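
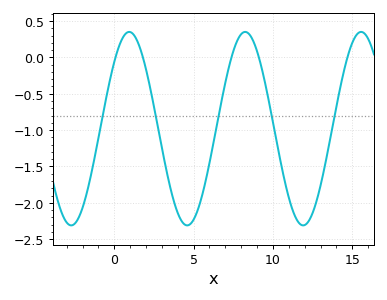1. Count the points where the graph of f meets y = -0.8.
5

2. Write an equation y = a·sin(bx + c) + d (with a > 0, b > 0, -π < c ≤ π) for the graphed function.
y = 1.33sin(0.86x + 0.76) - 0.98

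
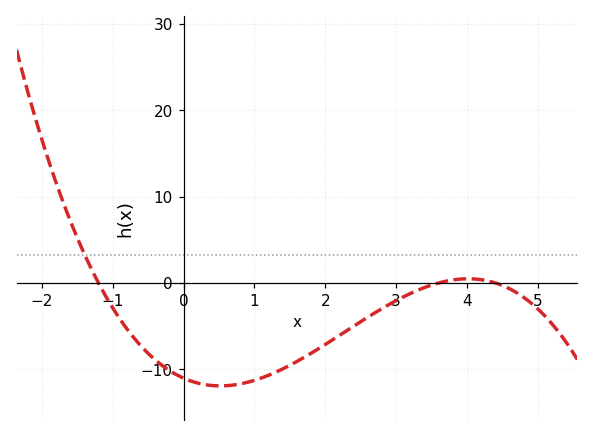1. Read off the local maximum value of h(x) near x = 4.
0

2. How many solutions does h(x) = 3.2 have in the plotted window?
1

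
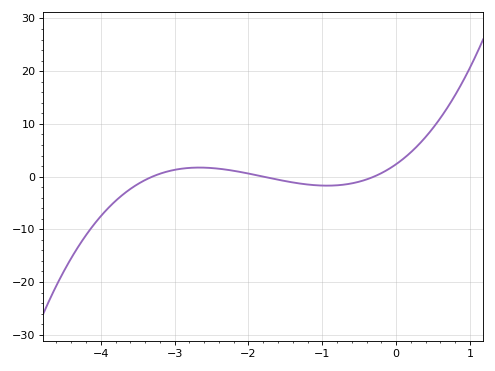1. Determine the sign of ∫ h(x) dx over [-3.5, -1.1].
positive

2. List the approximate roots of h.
-3.3, -1.8, -0.3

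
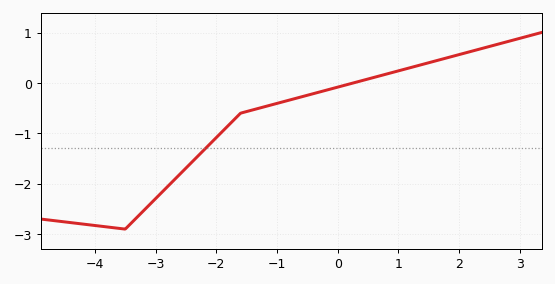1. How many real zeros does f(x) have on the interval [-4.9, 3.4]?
1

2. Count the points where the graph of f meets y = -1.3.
1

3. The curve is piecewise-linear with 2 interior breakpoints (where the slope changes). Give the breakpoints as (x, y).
(-3.5, -2.9); (-1.6, -0.6)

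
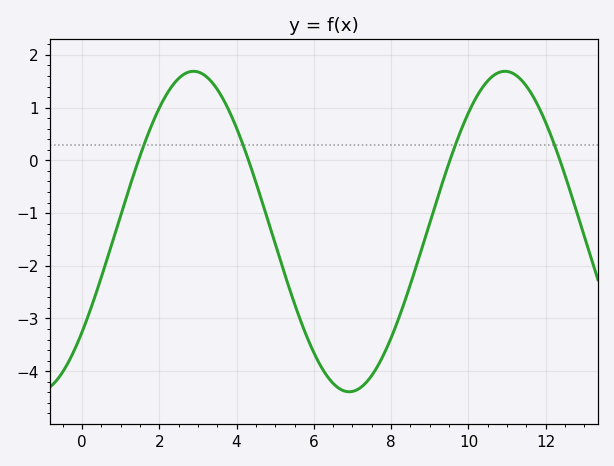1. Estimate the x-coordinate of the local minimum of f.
6.92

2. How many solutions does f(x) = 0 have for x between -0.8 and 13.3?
4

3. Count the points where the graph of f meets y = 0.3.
4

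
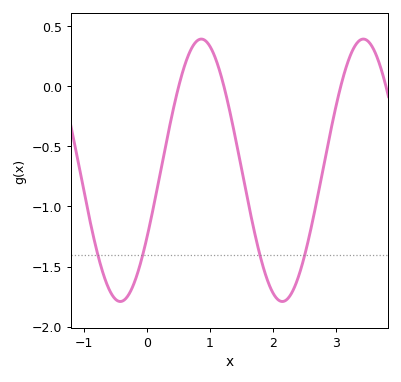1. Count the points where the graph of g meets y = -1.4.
4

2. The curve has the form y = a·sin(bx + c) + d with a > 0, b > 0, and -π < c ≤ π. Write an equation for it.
y = 1.09sin(2.5x - 0.54) - 0.7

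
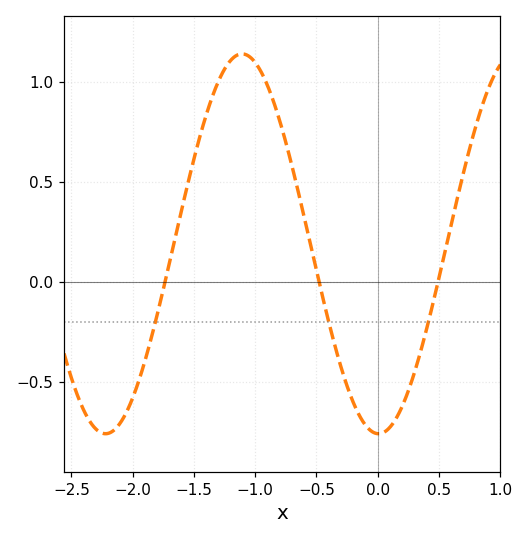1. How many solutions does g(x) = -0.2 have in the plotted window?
3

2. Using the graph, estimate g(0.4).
-0.25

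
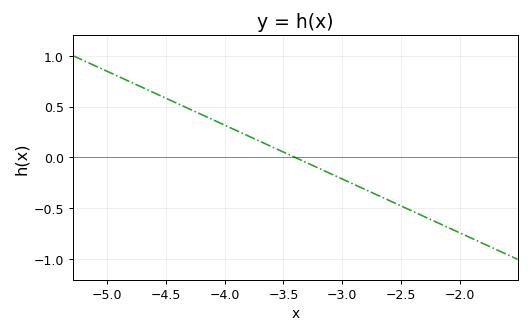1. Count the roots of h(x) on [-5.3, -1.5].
1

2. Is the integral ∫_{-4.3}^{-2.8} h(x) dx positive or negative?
positive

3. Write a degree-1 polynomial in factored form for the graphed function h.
y = -0.53(x + 3.4)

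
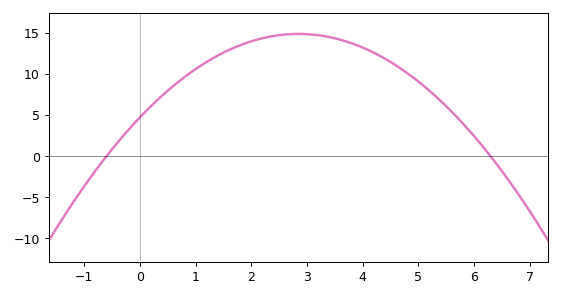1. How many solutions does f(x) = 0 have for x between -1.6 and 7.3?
2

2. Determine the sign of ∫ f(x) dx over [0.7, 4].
positive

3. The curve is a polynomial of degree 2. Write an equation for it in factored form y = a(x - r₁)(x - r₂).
y = -1.25(x + 0.6)(x - 6.3)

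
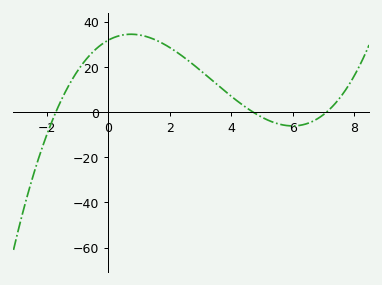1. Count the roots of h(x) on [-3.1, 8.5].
3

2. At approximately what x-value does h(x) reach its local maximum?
0.741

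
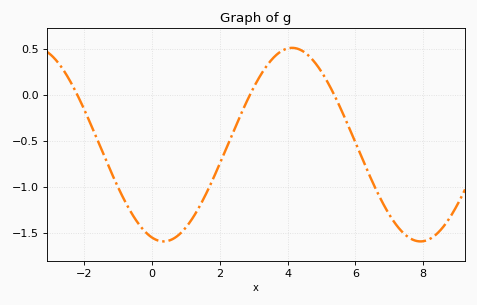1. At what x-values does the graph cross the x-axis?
-2.2, 2.8, 5.4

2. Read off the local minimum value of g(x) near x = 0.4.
-1.6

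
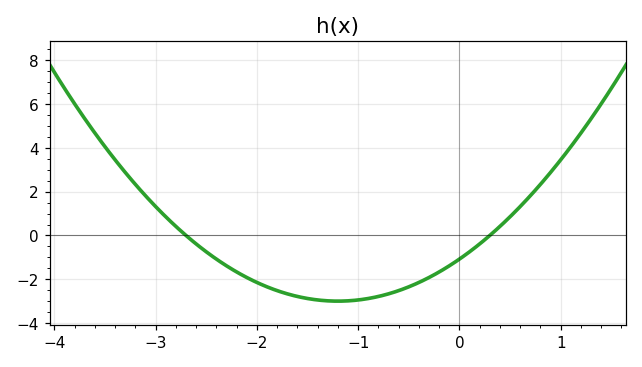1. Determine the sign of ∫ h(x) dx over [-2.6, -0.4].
negative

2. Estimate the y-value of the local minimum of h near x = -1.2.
-3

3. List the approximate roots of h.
-2.7, 0.3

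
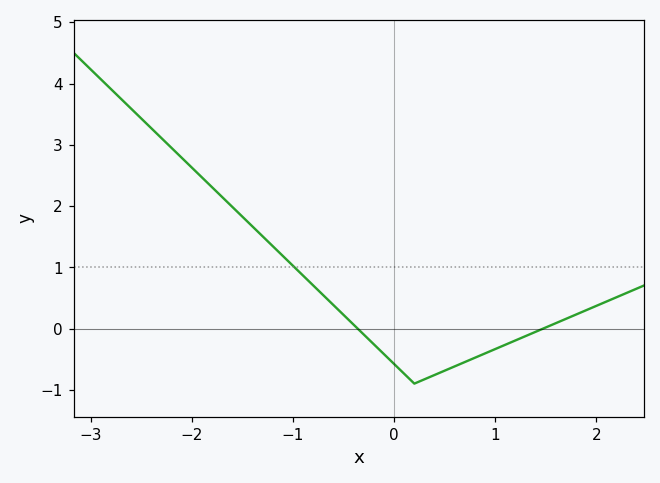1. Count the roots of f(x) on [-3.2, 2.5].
2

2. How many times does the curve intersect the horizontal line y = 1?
1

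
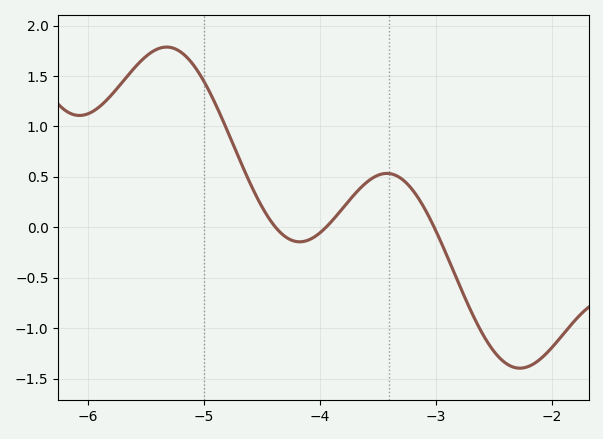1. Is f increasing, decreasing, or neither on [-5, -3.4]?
neither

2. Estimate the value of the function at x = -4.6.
0.45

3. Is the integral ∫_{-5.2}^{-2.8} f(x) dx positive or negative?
positive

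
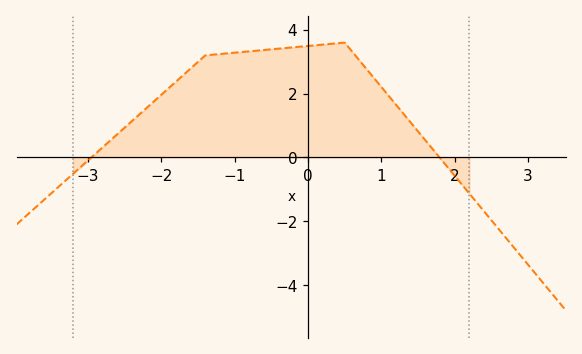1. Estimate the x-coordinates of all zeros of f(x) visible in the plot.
-2.95, 1.79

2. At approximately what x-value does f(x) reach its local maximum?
0.498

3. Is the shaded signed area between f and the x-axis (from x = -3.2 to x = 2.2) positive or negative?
positive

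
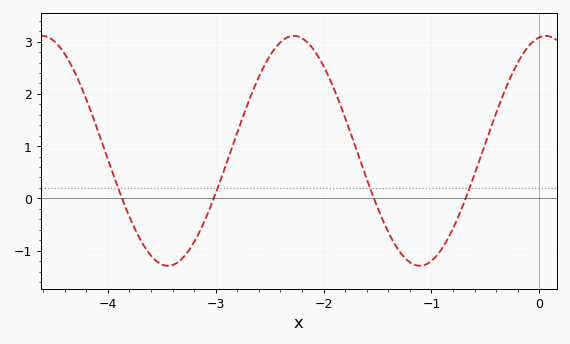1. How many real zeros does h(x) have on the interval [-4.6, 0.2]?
4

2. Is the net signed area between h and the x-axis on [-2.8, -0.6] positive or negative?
positive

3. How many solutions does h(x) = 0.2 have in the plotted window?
4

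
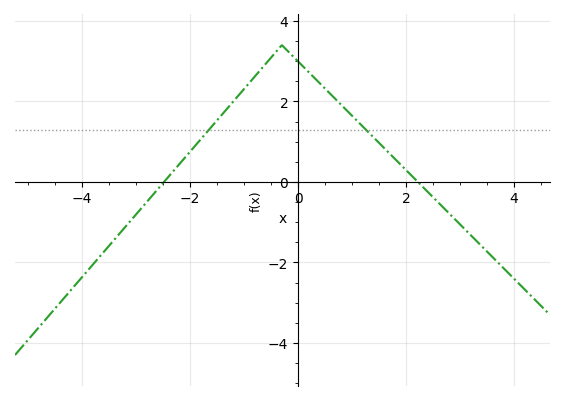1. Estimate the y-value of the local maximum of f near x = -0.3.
3.4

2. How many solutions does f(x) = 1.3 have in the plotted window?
2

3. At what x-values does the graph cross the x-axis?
-2.4, 2.2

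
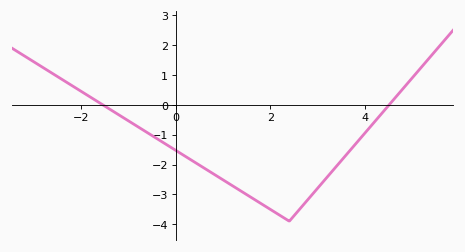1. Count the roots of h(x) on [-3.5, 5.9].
2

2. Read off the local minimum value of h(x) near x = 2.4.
-3.9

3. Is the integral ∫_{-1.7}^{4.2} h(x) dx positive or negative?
negative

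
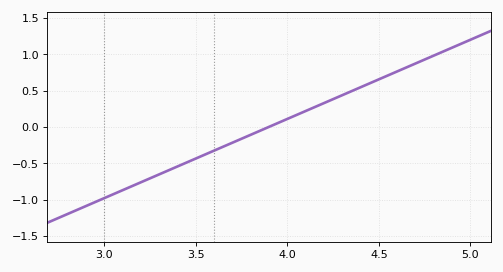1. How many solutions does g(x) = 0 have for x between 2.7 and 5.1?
1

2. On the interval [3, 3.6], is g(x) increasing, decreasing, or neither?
increasing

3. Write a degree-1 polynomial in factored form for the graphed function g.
y = 1.09(x - 3.9)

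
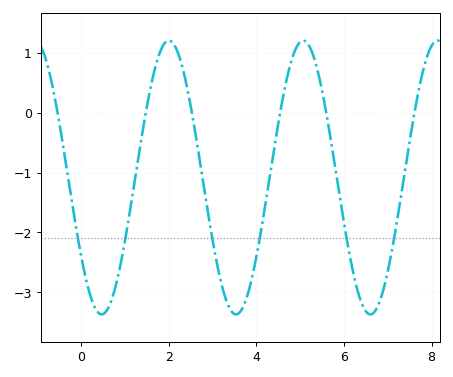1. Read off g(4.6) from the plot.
0.2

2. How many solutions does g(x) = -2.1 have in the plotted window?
6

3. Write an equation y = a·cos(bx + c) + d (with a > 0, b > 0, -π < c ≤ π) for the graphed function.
y = 2.29cos(2x + 2.2) - 1.08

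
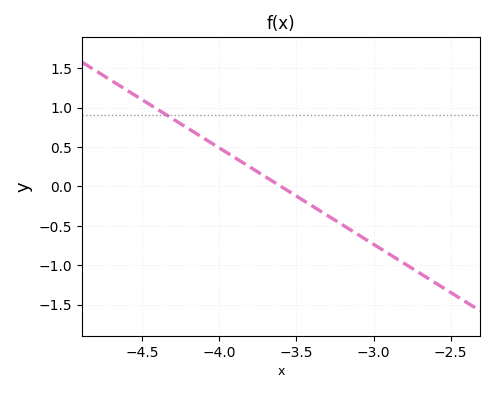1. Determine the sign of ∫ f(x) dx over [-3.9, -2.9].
negative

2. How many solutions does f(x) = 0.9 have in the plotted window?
1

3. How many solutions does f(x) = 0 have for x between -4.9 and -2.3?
1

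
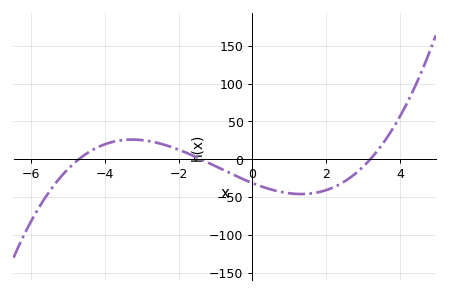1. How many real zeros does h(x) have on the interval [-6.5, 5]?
3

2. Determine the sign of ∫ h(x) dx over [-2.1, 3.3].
negative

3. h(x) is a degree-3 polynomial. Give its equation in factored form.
y = 1.5(x + 4.7)(x + 1.4)(x - 3.2)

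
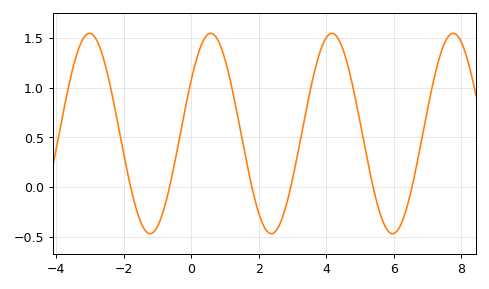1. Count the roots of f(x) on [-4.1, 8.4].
6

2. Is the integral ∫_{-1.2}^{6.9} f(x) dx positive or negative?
positive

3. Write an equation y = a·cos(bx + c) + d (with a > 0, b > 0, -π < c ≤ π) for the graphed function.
y = 1.01cos(1.8x - 1) + 0.54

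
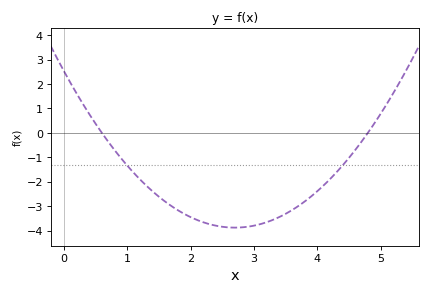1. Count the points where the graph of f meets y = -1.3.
2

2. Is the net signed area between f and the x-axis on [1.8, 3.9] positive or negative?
negative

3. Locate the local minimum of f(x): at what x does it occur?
2.7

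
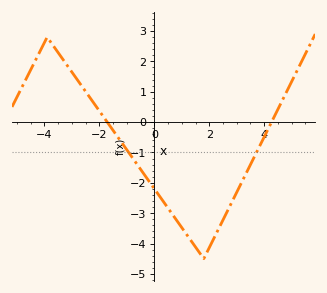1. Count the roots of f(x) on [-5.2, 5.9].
2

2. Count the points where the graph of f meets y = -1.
2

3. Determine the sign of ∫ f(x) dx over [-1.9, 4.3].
negative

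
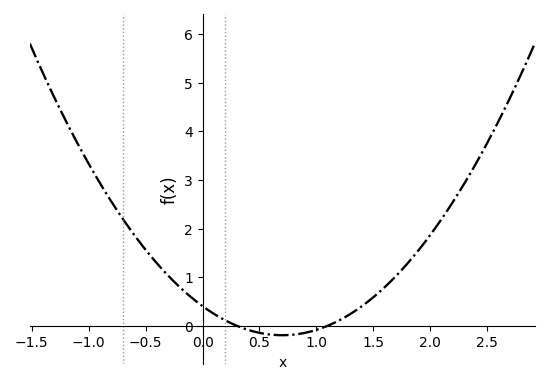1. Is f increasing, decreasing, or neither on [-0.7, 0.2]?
decreasing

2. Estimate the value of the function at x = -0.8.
2.55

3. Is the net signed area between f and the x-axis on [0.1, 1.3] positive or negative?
negative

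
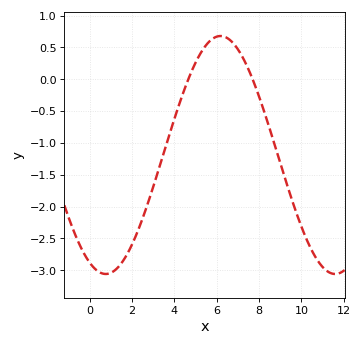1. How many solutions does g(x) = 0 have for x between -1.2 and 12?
2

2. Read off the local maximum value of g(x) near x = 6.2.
0.7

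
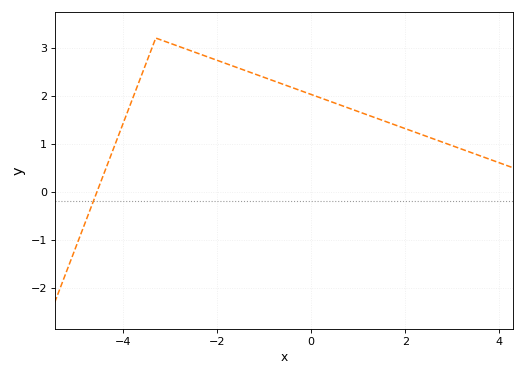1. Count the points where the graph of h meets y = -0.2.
1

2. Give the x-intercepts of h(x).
-4.6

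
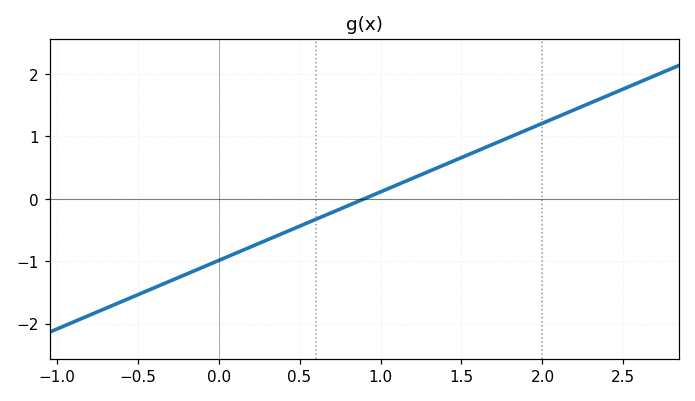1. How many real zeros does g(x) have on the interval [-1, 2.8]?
1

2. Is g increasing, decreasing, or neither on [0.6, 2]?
increasing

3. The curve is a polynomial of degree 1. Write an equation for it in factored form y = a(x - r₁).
y = 1.1(x - 0.9)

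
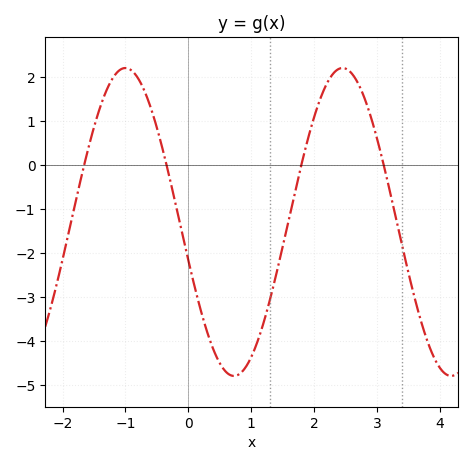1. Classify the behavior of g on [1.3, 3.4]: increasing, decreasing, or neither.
neither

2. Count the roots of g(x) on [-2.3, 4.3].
4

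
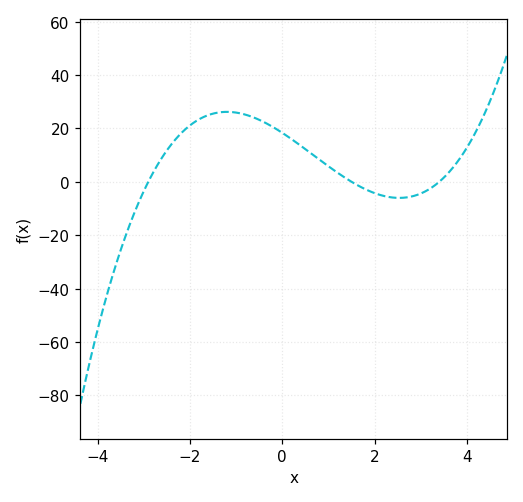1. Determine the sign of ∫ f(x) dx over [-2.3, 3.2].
positive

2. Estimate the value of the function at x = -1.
25.9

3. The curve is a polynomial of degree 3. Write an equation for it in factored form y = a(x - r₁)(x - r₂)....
y = 1.24(x + 2.9)(x - 1.5)(x - 3.4)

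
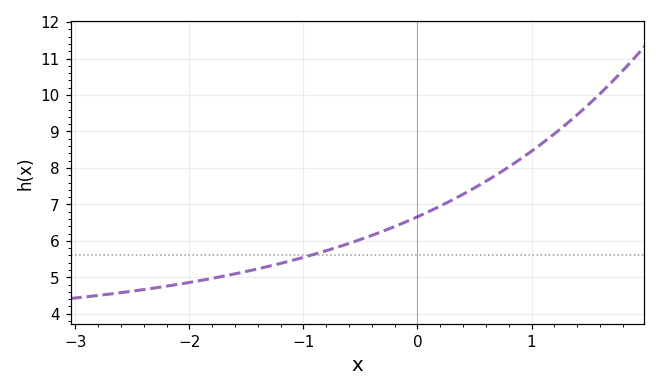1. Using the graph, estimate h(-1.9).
4.91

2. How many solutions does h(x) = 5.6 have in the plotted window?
1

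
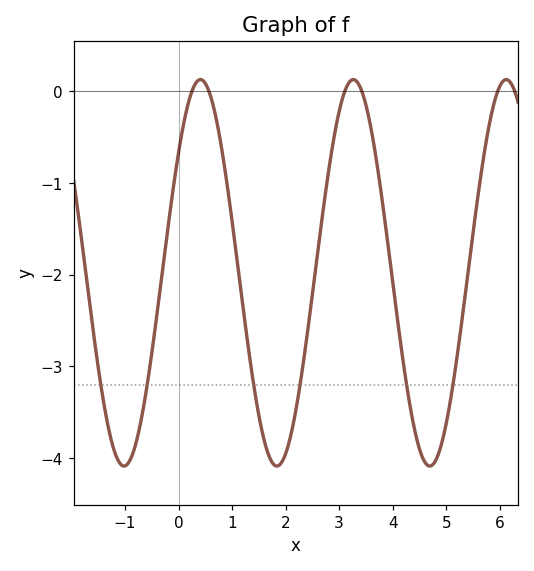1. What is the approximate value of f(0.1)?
-0.338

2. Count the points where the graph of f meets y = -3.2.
6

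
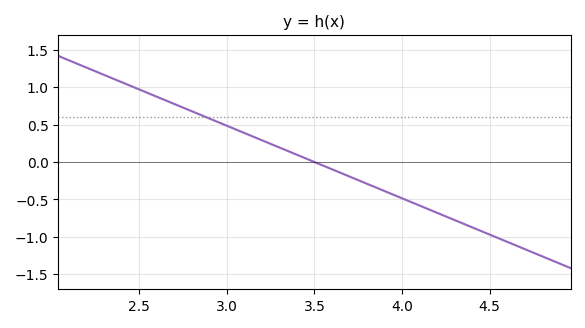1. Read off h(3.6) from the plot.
-0.1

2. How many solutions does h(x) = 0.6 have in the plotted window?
1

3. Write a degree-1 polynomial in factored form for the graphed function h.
y = -0.97(x - 3.5)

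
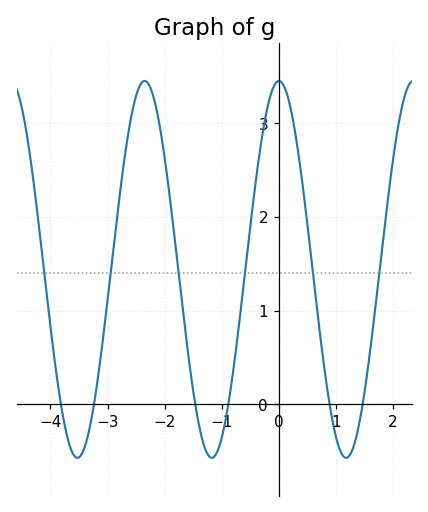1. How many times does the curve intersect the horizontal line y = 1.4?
6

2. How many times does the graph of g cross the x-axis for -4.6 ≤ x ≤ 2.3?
6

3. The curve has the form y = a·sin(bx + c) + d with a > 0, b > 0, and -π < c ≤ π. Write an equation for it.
y = 2.01sin(2.67x + 1.56) + 1.44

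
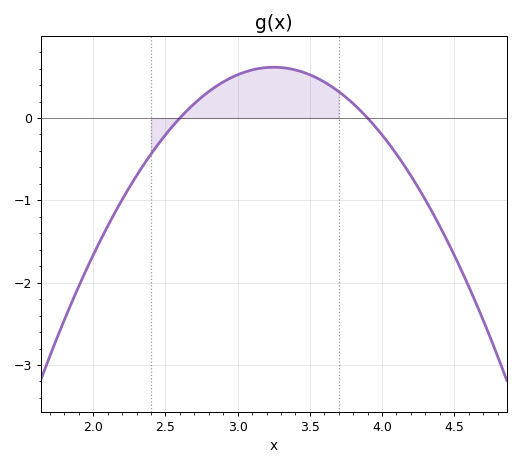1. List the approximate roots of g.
2.6, 3.9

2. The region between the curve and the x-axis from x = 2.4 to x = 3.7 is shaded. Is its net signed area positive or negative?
positive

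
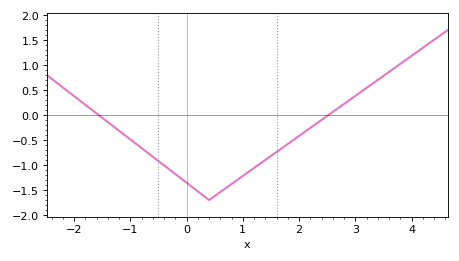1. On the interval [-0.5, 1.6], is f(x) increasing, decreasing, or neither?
neither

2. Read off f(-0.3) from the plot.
-1.1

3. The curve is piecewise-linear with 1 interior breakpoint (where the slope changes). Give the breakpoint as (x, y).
(0.4, -1.7)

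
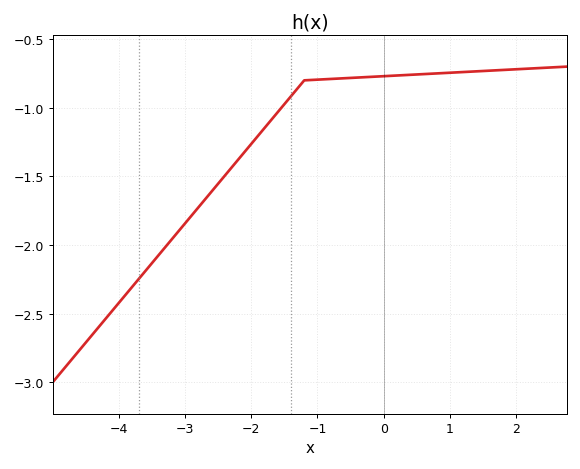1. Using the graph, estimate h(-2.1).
-1.32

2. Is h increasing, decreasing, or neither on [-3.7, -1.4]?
increasing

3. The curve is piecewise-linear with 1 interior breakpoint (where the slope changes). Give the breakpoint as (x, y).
(-1.2, -0.8)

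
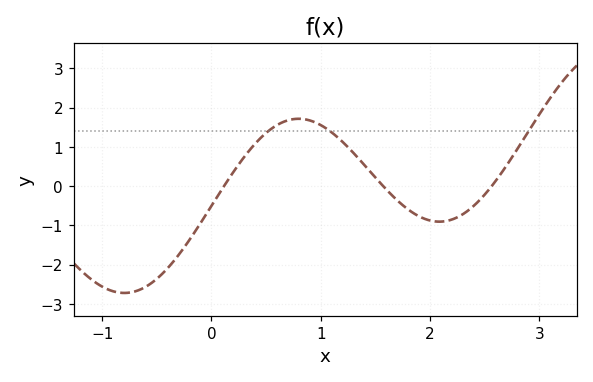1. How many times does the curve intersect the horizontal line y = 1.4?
3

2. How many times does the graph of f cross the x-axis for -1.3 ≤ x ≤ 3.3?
3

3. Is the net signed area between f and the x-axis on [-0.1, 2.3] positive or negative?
positive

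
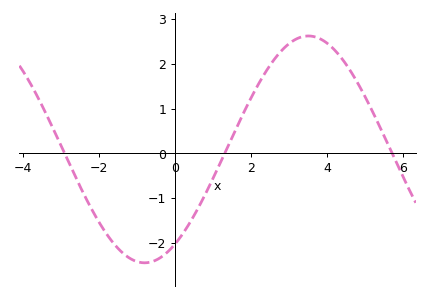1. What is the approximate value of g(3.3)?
2.59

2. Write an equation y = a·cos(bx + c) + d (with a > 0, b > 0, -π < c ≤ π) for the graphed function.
y = 2.53cos(0.73x - 2.56) + 0.09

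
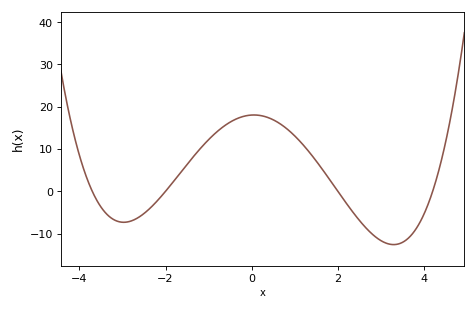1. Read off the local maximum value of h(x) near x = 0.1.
18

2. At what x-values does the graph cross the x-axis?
-3.6, -2, 2, 4.2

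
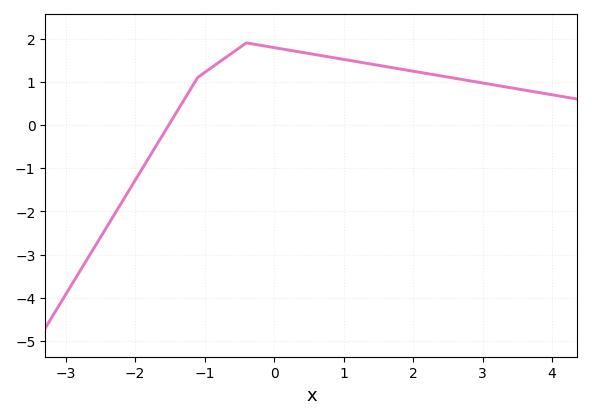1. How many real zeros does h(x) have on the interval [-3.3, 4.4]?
1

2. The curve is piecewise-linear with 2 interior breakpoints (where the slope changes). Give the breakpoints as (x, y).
(-1.1, 1.1); (-0.4, 1.9)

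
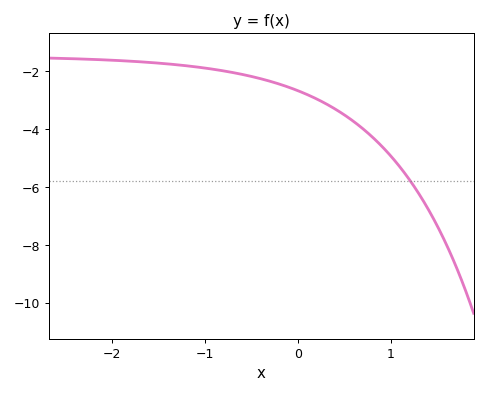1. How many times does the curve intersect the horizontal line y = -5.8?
1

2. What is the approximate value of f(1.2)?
-5.75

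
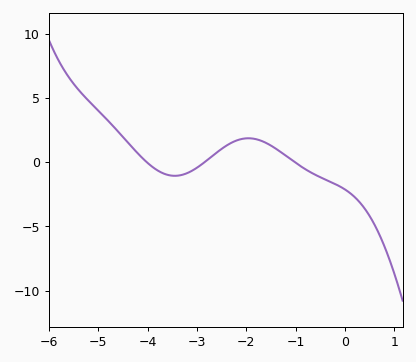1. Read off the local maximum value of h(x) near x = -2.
2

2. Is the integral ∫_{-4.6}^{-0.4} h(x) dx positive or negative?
positive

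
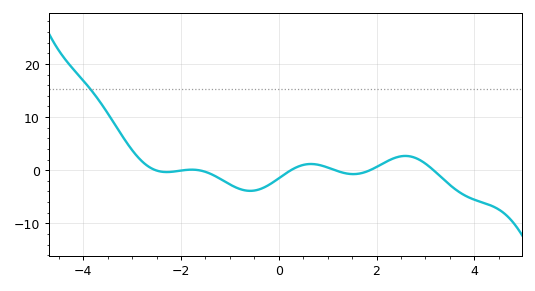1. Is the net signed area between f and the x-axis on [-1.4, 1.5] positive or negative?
negative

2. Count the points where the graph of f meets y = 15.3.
1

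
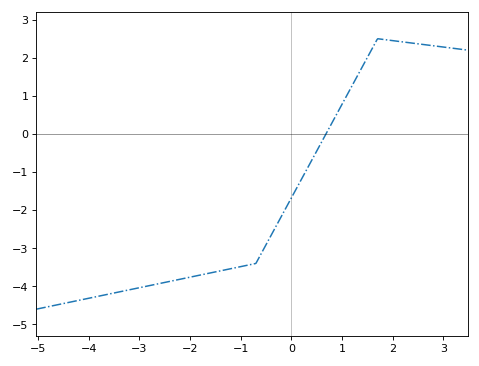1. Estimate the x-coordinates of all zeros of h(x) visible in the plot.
0.683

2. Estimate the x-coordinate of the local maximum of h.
1.7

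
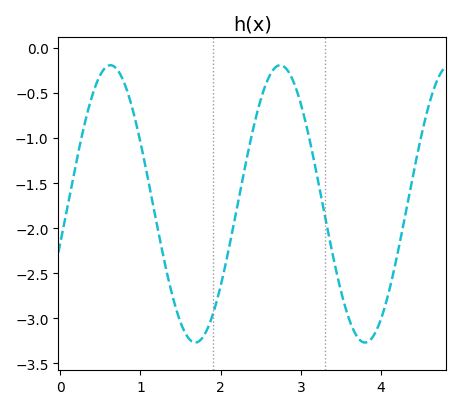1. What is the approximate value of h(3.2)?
-1.41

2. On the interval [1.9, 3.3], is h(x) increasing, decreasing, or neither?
neither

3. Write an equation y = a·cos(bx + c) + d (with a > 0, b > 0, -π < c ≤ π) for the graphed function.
y = 1.54cos(2.97x - 1.86) - 1.73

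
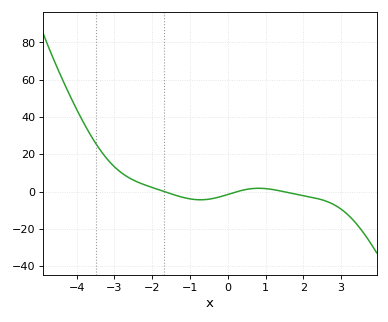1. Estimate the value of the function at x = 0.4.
0.739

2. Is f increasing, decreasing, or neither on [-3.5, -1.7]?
decreasing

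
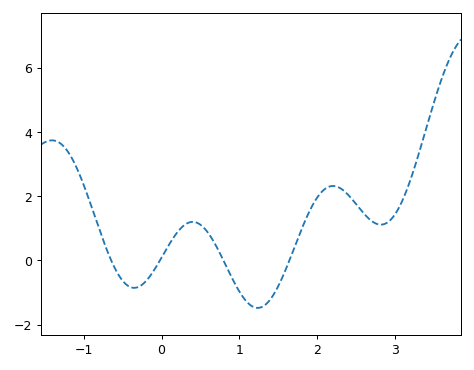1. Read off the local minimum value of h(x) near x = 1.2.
-1.48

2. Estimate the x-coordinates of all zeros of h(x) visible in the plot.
-0.648, -0.02, 0.795, 1.64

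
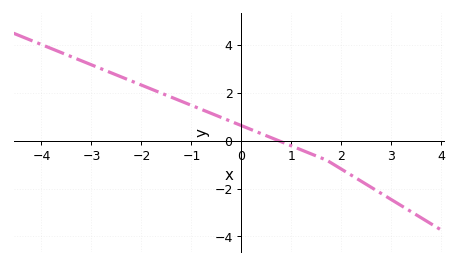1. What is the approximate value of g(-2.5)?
2.8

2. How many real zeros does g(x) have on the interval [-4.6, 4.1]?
1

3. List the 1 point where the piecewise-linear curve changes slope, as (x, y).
(1.7, -0.8)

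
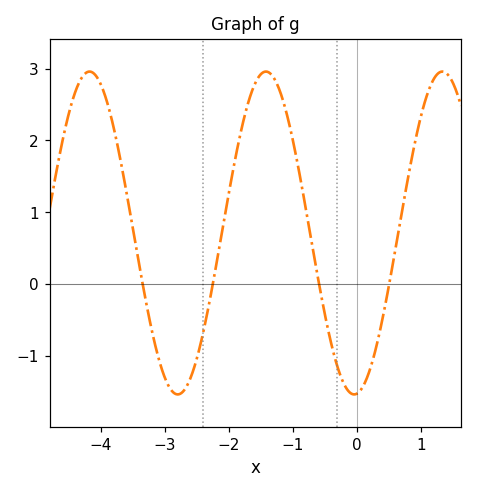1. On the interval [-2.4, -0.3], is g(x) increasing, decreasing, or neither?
neither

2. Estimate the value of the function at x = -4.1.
2.9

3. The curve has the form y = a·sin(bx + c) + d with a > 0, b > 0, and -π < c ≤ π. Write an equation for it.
y = 2.25sin(2.3x - 1.5) + 0.71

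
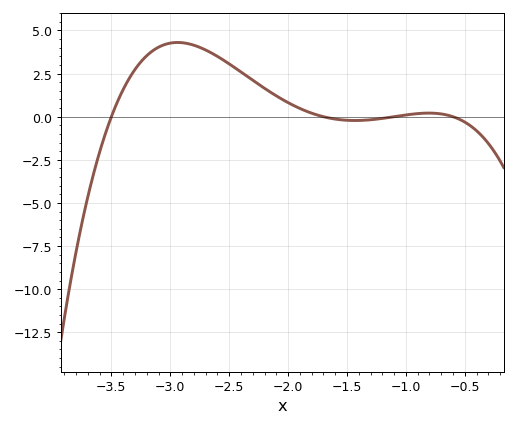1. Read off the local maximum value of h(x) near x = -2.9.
4.4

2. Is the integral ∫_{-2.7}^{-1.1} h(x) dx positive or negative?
positive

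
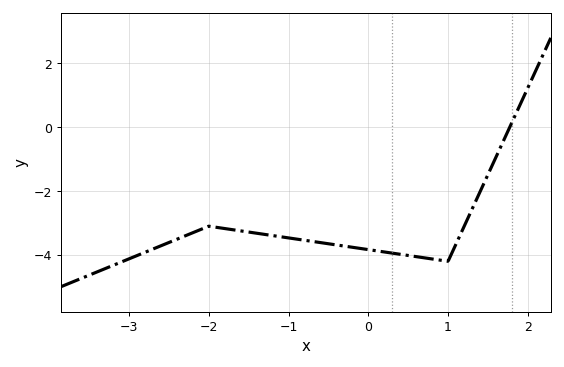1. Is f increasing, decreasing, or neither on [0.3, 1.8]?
neither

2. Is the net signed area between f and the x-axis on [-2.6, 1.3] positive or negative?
negative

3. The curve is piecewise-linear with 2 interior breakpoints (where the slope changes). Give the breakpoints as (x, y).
(-2, -3.1); (1, -4.2)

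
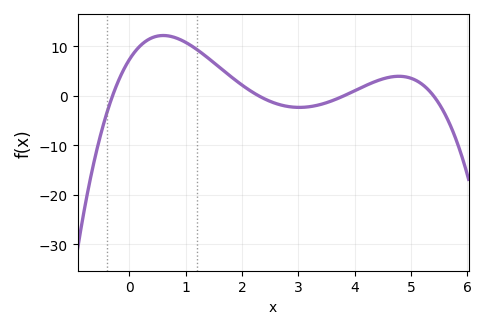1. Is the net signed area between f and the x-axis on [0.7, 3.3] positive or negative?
positive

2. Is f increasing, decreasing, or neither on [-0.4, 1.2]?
neither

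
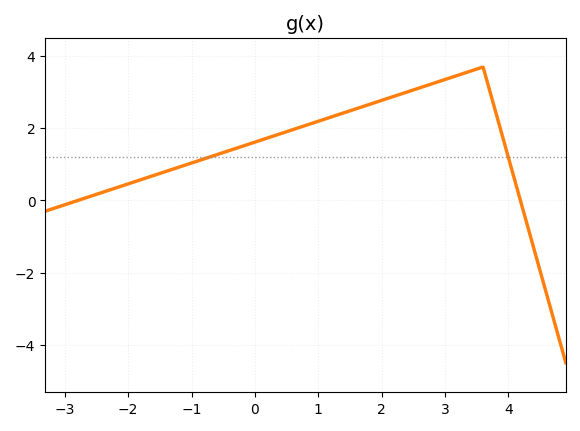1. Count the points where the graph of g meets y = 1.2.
2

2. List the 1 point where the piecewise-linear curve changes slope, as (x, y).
(3.6, 3.7)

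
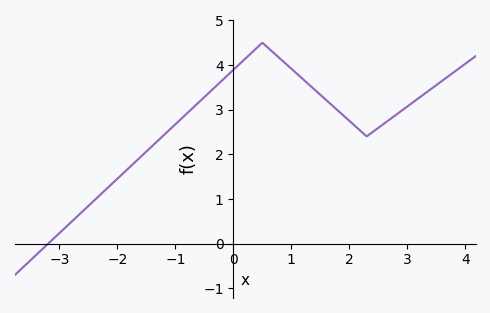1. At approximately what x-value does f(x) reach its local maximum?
0.501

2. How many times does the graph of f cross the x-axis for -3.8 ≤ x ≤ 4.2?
1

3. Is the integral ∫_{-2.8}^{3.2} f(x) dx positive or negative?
positive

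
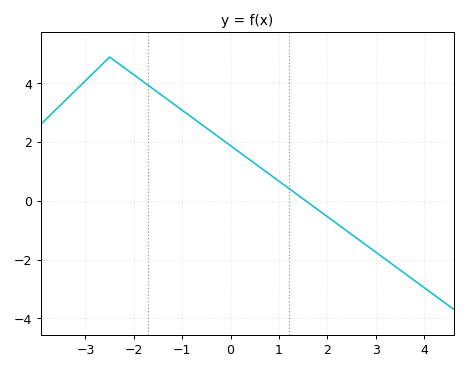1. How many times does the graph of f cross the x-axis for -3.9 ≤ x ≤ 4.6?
1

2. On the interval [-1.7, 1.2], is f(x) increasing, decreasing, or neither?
decreasing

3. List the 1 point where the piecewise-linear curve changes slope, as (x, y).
(-2.5, 4.9)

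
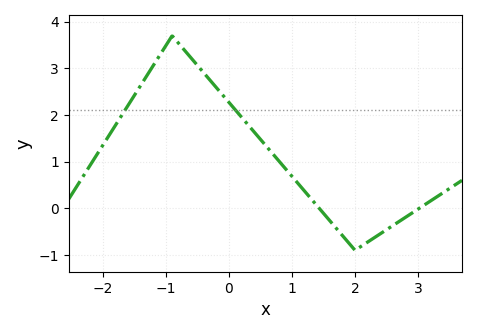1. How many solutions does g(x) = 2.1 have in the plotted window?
2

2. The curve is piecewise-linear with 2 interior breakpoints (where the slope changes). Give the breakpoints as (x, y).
(-0.9, 3.7); (2, -0.9)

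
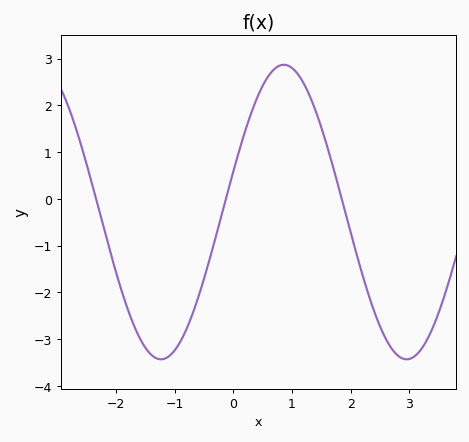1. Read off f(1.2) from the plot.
2.47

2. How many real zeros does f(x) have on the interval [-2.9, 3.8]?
3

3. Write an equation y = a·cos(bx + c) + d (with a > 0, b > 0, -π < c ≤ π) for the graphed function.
y = 3.15cos(1.5x - 1.29) - 0.28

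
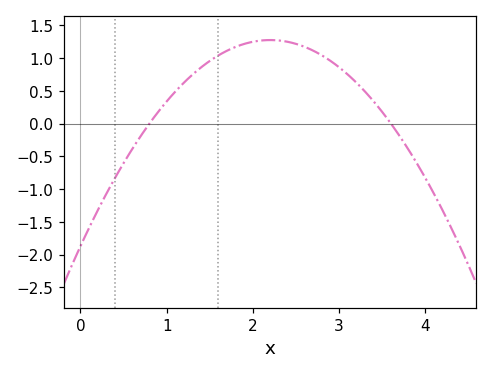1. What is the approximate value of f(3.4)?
0.338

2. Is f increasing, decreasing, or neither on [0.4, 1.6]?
increasing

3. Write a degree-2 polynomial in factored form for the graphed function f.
y = -0.65(x - 0.8)(x - 3.6)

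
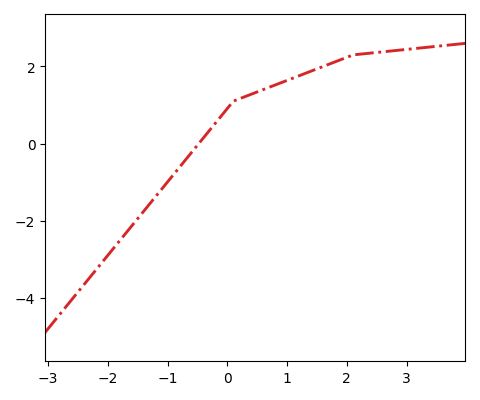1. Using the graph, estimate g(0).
0.909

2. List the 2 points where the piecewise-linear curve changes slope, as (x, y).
(0.1, 1.1); (2.1, 2.3)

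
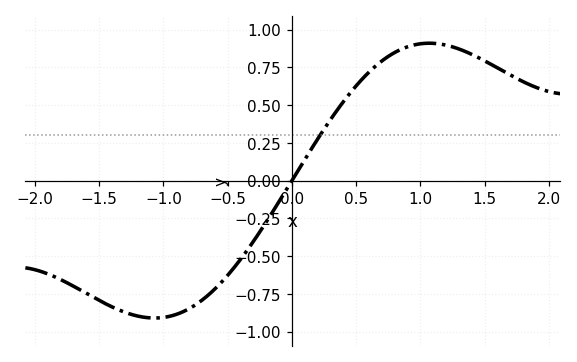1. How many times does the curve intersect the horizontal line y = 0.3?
1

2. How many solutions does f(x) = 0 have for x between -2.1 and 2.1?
1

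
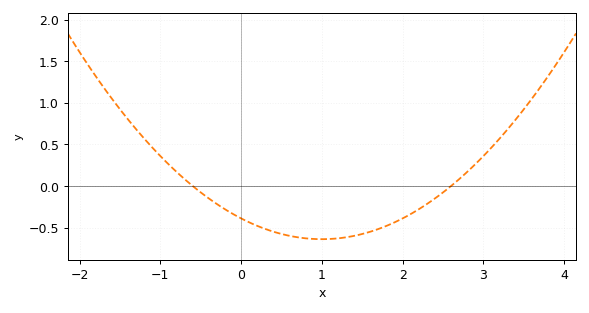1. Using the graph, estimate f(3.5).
0.922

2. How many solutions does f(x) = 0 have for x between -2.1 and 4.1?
2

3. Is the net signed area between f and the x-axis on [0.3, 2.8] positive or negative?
negative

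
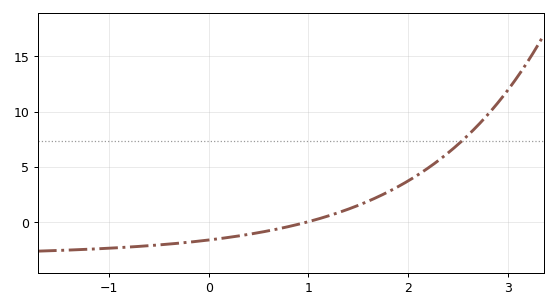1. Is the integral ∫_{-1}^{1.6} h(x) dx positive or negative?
negative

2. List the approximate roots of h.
1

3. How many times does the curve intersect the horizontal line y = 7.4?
1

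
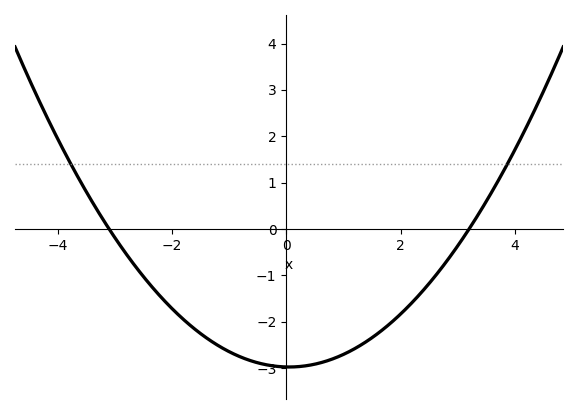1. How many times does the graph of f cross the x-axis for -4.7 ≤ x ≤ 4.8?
2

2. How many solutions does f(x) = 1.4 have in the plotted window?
2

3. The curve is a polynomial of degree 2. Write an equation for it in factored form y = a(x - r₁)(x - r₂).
y = 0.3(x + 3.1)(x - 3.2)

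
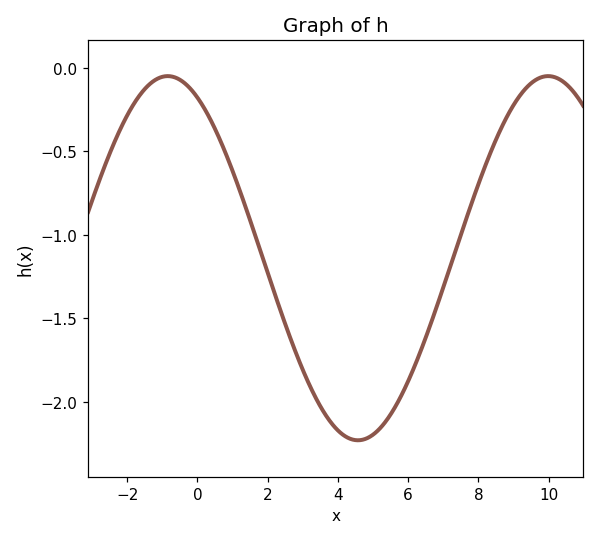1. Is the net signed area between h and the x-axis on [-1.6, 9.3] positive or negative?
negative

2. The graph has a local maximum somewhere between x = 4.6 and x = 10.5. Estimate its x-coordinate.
9.99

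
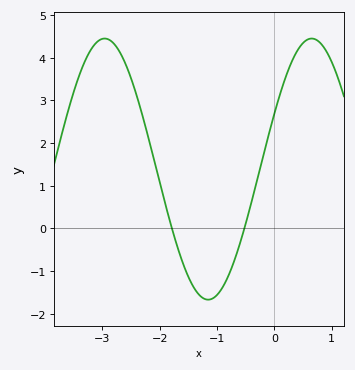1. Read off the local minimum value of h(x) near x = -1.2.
-1.7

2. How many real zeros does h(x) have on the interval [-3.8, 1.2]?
2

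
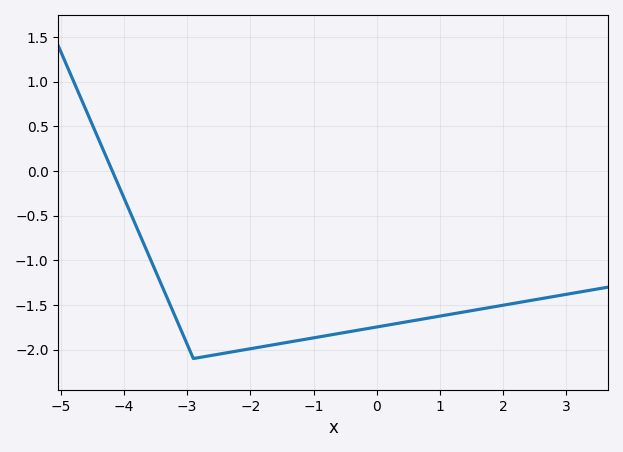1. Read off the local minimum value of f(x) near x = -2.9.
-2.1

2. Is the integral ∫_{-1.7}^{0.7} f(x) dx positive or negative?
negative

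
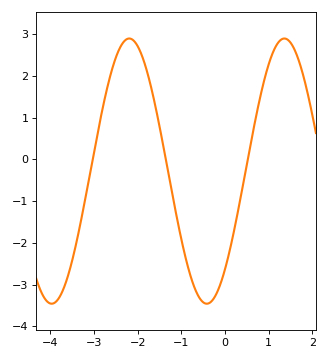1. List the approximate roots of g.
-3, -1.4, 0.5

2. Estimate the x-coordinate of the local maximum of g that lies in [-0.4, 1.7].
1.4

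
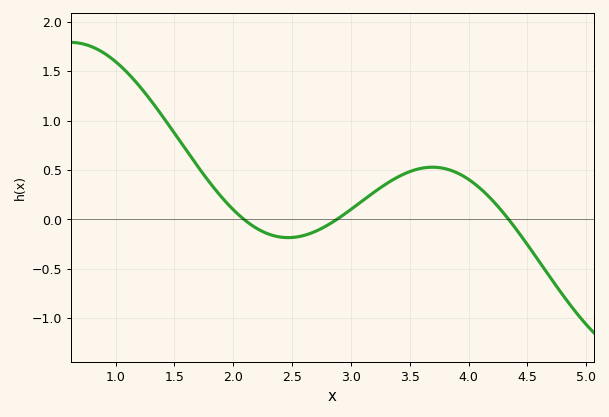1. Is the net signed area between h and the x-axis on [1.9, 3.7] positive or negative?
positive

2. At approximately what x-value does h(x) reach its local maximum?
3.69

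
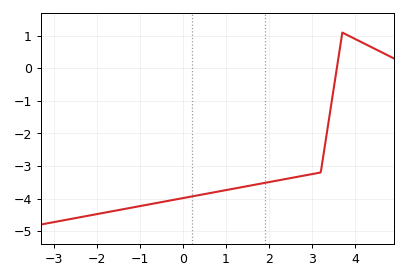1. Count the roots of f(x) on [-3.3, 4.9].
1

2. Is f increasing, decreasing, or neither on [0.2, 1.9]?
increasing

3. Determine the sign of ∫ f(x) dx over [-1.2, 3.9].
negative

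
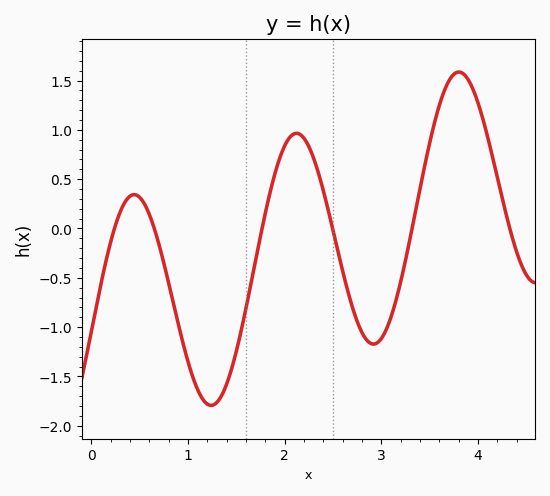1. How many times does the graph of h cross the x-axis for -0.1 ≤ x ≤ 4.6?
6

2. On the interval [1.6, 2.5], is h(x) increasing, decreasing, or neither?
neither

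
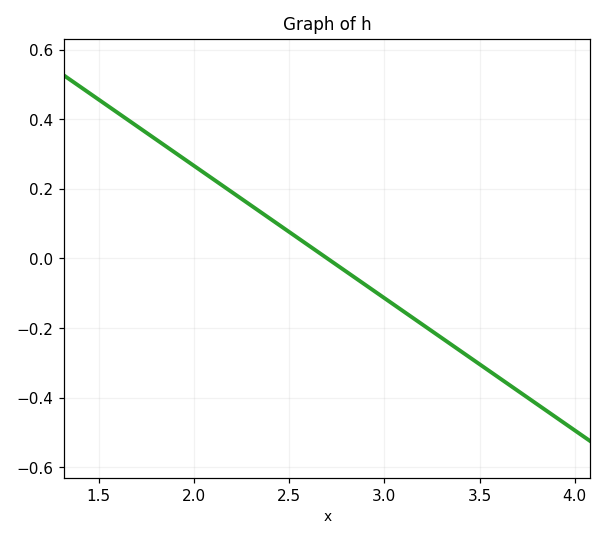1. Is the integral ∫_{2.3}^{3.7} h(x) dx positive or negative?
negative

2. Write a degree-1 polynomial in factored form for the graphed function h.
y = -0.38(x - 2.7)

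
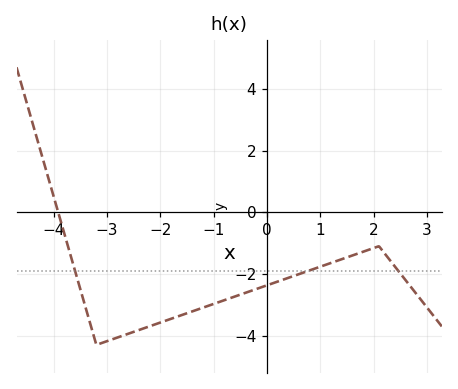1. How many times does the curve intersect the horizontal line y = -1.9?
3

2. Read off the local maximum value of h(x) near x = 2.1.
-1.2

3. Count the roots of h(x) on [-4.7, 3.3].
1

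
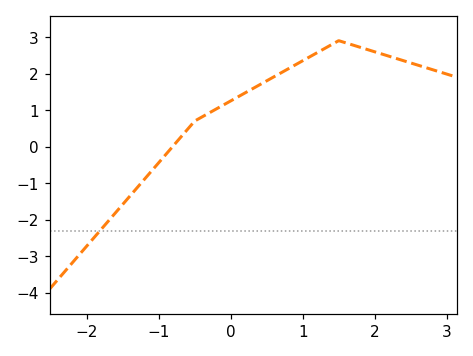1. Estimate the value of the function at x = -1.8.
-2.27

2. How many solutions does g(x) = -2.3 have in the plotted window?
1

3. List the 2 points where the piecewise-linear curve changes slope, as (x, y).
(-0.5, 0.7); (1.5, 2.9)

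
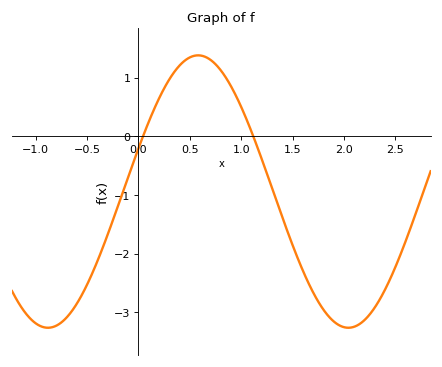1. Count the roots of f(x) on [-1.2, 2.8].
2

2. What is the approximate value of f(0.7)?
1.3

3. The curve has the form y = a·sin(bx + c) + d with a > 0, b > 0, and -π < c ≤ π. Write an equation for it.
y = 2.32sin(2.1x + 0.32) - 0.94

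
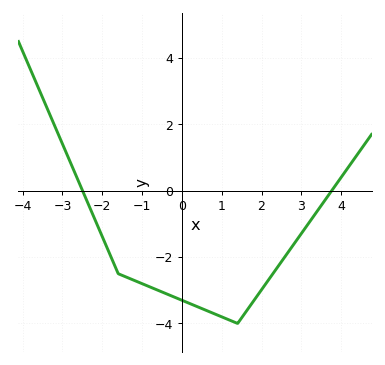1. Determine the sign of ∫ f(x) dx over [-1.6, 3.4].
negative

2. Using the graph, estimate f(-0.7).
-2.95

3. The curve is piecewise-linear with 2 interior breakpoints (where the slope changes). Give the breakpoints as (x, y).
(-1.6, -2.5); (1.4, -4)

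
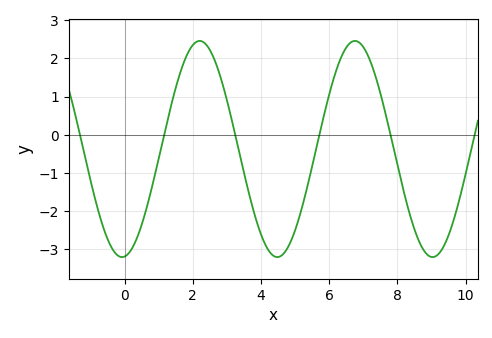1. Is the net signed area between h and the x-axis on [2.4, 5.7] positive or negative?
negative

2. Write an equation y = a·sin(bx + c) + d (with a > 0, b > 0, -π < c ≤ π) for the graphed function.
y = 2.83sin(1.4x - 1.5) - 0.37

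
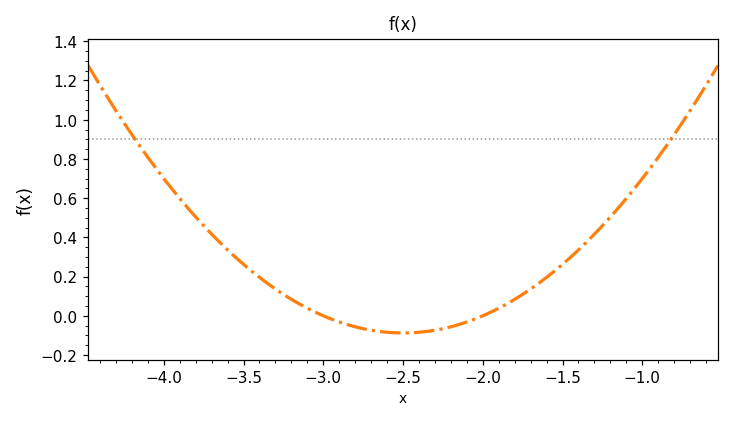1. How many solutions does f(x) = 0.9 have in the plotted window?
2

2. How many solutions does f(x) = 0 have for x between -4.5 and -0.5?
2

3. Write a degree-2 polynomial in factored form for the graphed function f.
y = 0.35(x + 3)(x + 2)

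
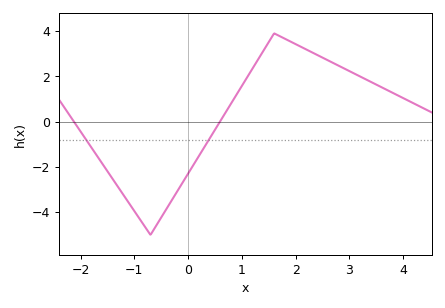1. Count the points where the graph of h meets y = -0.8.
2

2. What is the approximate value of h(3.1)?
2.2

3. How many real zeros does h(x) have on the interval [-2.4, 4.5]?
2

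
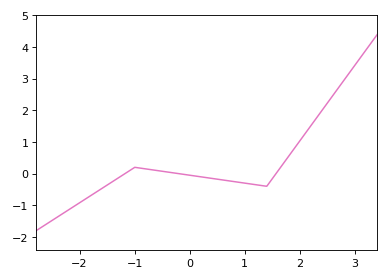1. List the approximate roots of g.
-1.2, -0.2, 1.6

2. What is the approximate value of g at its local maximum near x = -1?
0.2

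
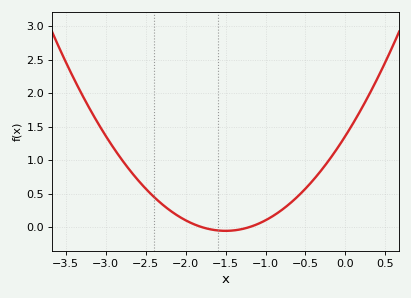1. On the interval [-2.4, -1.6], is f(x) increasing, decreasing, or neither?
decreasing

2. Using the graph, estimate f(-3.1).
1.56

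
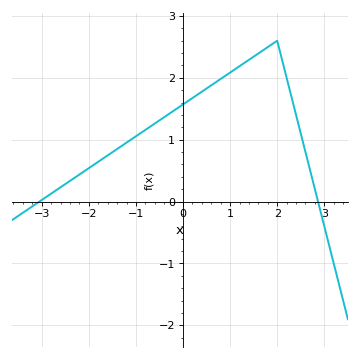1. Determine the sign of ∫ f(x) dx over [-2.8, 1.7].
positive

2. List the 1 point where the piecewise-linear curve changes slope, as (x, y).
(2, 2.6)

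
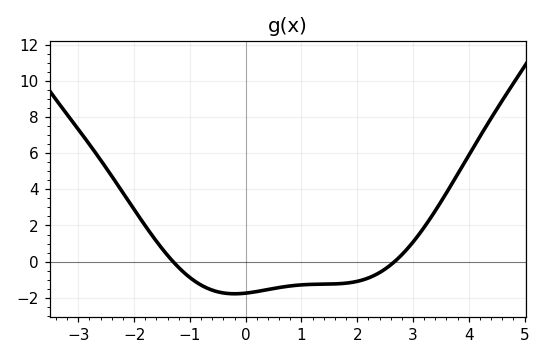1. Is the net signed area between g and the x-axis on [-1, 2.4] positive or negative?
negative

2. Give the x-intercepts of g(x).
-1.4, 2.6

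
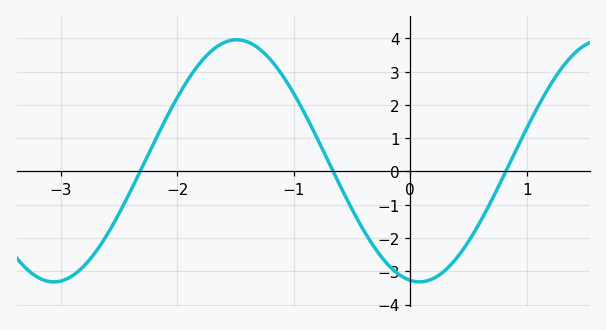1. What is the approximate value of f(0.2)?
-3.2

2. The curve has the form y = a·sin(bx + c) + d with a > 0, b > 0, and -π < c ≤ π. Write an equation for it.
y = 3.64sin(2x - 1.7) + 0.32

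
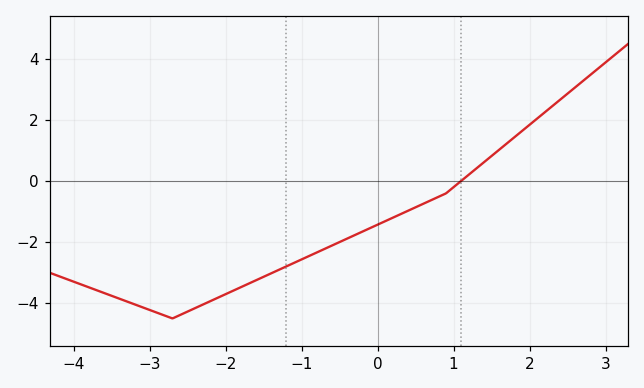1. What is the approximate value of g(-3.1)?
-4.13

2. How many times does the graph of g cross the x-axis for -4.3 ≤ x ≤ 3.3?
1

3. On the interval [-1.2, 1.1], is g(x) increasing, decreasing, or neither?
increasing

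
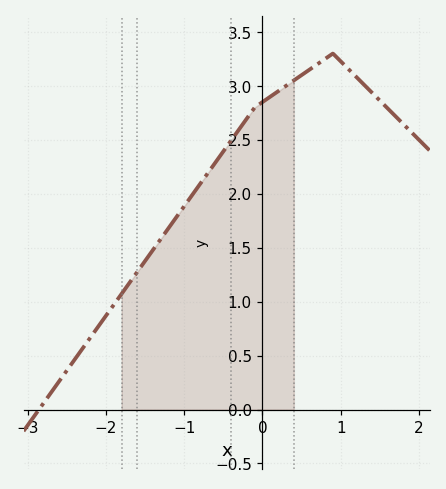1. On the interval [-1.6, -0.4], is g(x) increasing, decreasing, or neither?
increasing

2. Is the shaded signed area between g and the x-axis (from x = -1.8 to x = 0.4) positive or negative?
positive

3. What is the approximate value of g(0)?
2.85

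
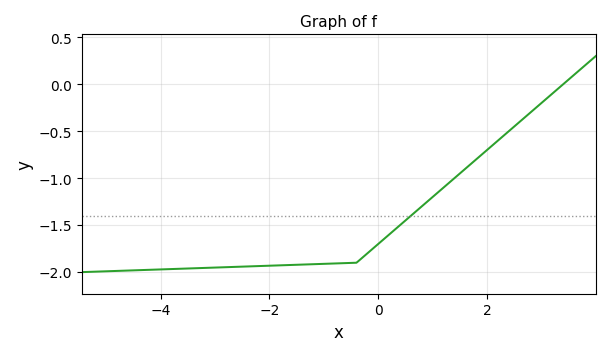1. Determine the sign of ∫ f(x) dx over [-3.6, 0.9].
negative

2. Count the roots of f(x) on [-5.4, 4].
1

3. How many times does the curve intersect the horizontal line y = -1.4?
1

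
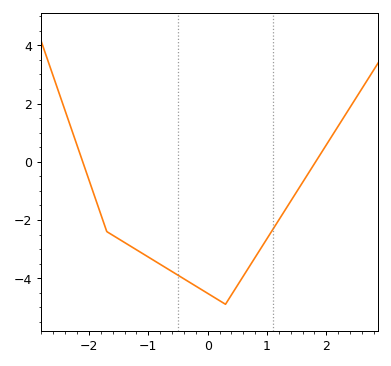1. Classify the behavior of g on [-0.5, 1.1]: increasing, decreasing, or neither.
neither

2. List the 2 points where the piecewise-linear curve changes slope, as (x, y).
(-1.7, -2.4); (0.3, -4.9)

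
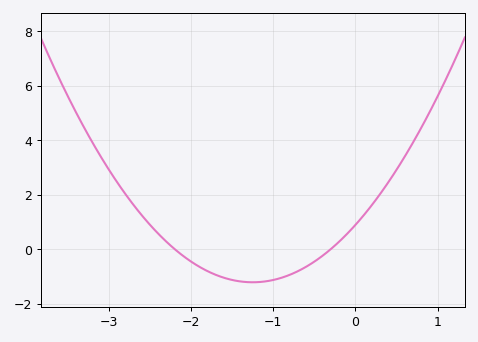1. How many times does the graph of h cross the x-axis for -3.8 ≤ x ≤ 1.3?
2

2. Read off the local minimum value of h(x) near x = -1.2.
-1.2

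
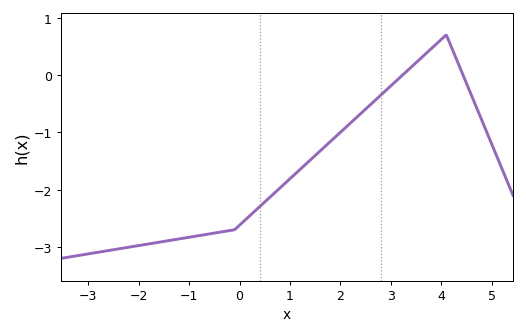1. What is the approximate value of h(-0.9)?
-2.82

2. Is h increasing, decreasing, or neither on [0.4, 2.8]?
increasing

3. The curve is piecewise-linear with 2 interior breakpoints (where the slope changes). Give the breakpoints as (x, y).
(-0.1, -2.7); (4.1, 0.7)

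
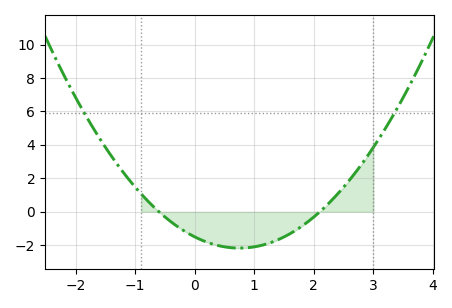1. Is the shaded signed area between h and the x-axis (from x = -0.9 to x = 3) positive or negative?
negative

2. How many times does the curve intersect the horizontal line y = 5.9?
2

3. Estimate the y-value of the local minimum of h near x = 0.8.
-2.17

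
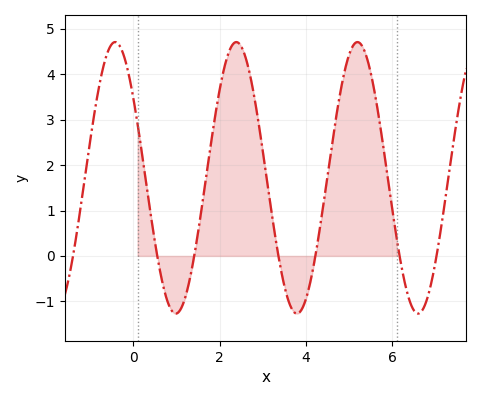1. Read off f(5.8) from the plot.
2.3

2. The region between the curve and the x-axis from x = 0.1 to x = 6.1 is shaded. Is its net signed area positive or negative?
positive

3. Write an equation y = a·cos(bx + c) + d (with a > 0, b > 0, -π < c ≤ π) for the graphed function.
y = 2.99cos(2.2x + 0.94) + 1.72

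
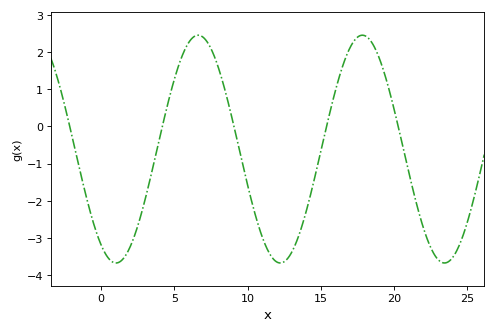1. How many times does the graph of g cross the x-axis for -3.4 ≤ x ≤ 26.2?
5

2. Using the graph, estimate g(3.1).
-1.82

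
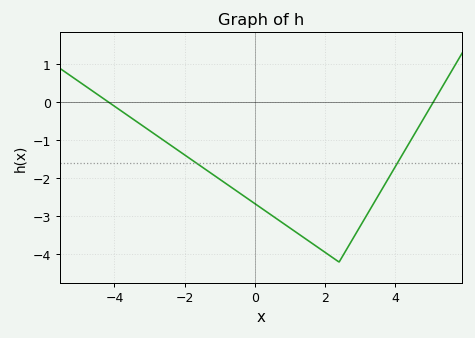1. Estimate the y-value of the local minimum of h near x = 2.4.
-4.2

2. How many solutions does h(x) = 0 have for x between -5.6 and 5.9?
2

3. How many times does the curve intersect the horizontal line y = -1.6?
2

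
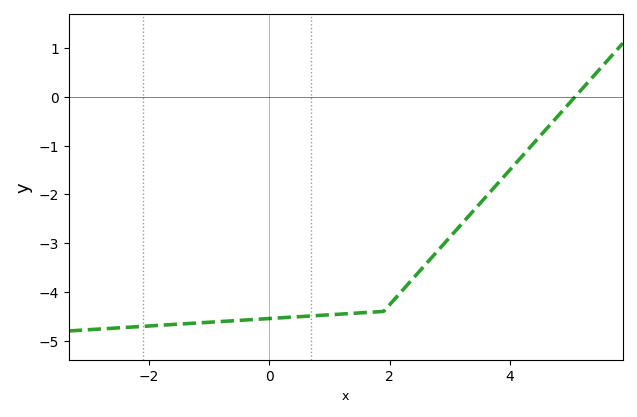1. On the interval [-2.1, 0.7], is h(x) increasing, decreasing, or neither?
increasing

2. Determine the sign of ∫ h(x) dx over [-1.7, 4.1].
negative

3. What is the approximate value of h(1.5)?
-4.4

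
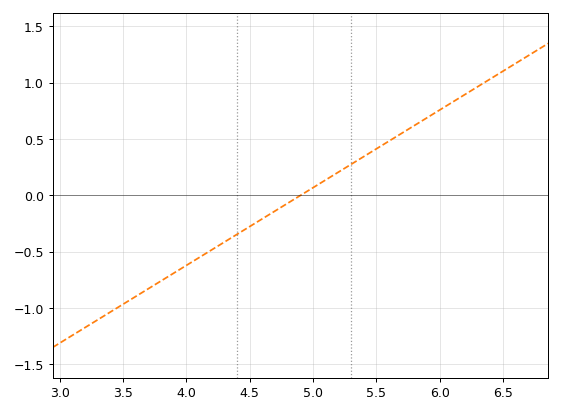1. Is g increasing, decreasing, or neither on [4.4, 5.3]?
increasing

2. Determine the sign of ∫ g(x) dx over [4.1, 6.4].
positive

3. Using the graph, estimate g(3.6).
-0.9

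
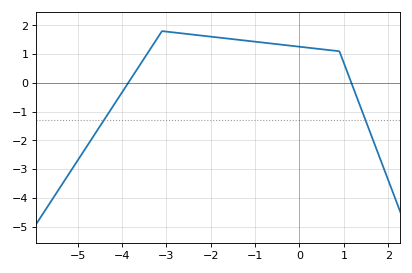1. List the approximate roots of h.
-3.86, 1.17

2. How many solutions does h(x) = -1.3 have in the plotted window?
2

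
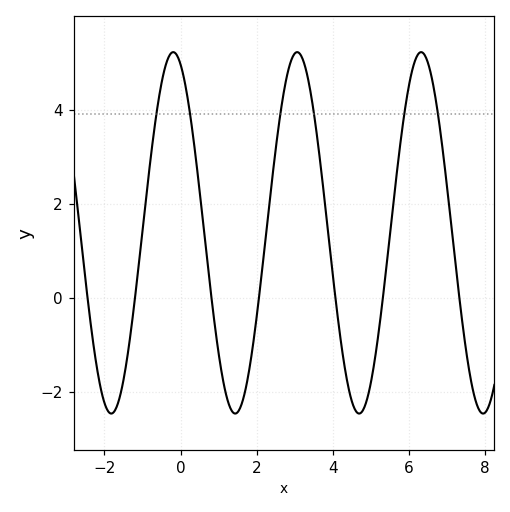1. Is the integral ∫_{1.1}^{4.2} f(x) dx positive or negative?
positive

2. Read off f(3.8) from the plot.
1.95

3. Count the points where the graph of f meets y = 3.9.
6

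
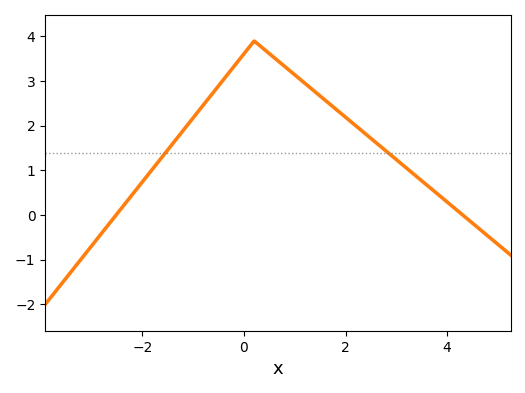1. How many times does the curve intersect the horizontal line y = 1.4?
2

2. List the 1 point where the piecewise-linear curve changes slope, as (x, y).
(0.2, 3.9)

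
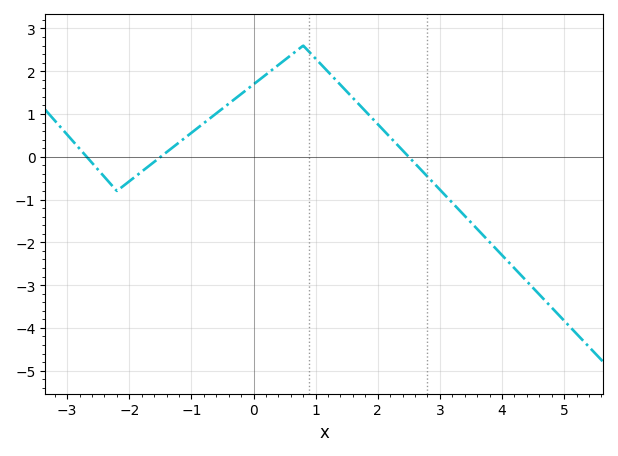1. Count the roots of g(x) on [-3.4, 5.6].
3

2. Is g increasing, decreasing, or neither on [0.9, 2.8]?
decreasing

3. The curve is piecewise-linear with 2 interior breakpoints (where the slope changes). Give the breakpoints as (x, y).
(-2.2, -0.8); (0.8, 2.6)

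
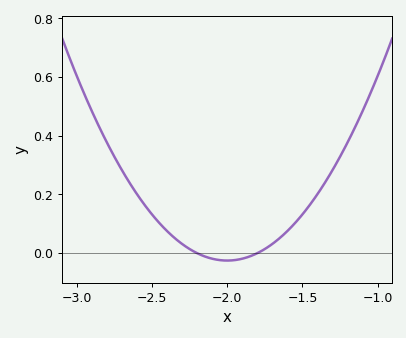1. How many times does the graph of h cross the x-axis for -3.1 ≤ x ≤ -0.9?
2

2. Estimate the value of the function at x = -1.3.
0.28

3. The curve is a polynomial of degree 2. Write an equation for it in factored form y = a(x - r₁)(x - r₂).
y = 0.63(x + 2.2)(x + 1.8)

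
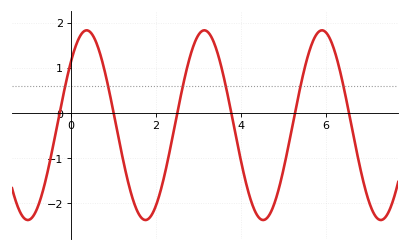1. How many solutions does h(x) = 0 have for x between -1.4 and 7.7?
6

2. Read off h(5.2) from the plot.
-0.336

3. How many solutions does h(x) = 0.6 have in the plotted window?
6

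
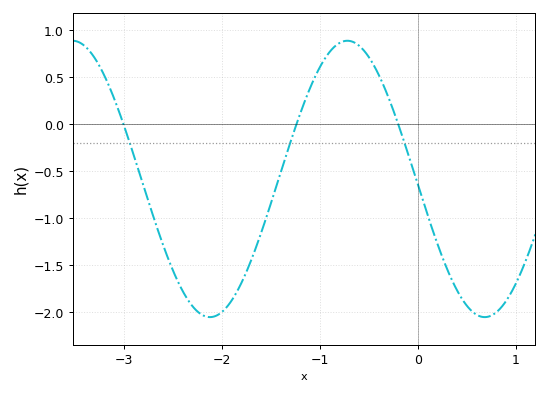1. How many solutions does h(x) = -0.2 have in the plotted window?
3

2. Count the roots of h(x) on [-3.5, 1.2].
3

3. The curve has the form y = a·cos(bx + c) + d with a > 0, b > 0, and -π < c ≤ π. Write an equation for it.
y = 1.47cos(2.2x + 1.6) - 0.58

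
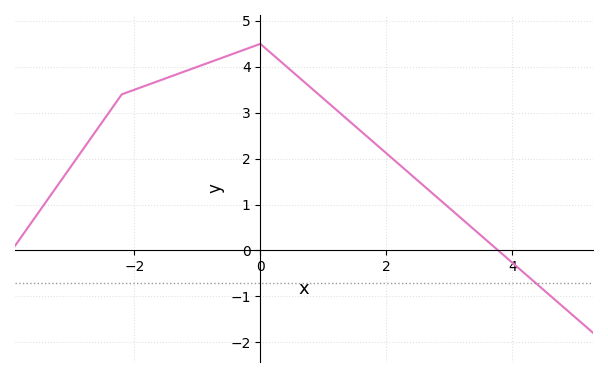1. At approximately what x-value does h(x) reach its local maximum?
0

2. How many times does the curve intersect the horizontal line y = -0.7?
1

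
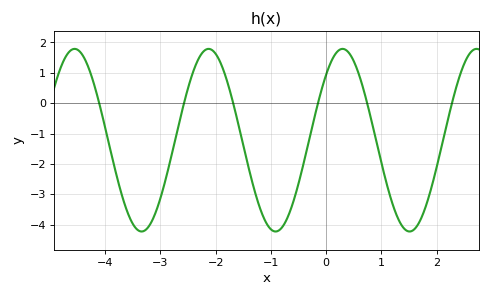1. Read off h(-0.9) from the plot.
-4.23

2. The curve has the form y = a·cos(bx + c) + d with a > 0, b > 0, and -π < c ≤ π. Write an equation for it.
y = 3.01cos(2.59x - 0.77) - 1.22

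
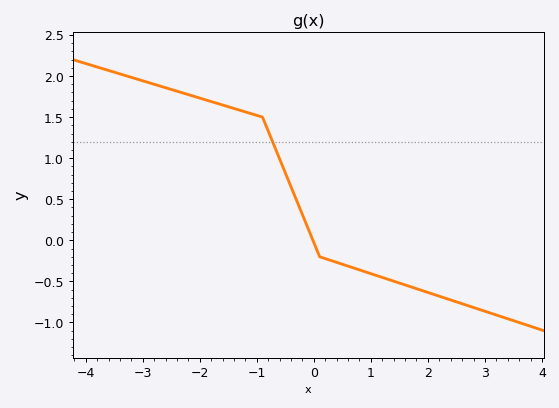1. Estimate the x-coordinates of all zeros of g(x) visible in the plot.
0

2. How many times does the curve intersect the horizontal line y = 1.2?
1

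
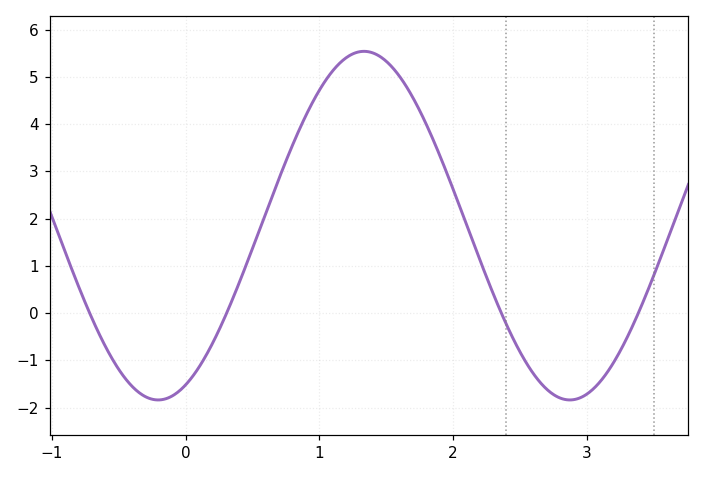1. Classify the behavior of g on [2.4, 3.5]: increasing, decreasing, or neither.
neither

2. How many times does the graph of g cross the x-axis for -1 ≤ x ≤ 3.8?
4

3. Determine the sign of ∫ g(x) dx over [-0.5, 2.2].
positive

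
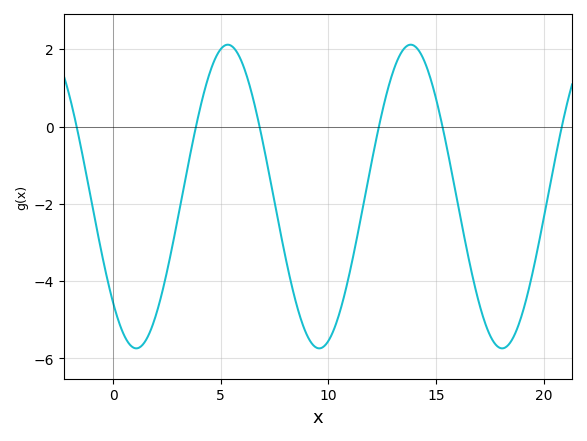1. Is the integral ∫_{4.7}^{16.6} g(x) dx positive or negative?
negative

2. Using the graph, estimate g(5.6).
2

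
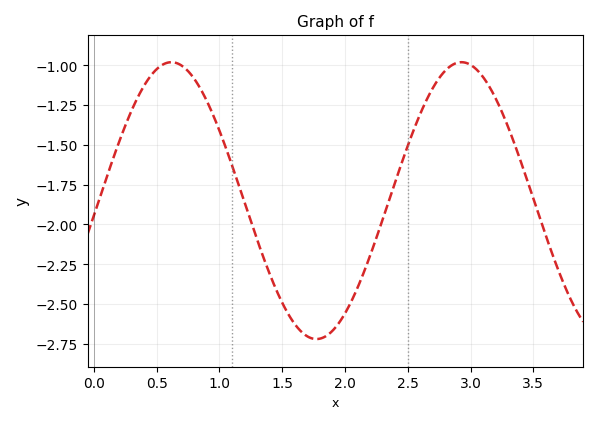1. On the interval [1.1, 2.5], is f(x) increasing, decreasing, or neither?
neither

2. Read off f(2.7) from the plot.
-1.14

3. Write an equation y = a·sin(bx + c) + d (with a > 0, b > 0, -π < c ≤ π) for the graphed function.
y = 0.87sin(2.7x - 0.11) - 1.85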